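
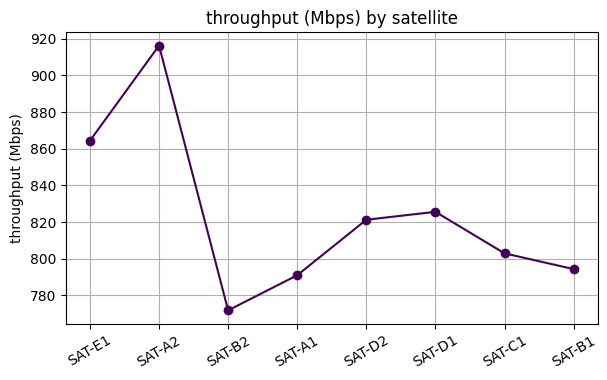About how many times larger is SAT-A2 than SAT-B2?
≈ 1.18×

SAT-A2 ≈ 920, SAT-B2 ≈ 780; 920/780 ≈ 1.18.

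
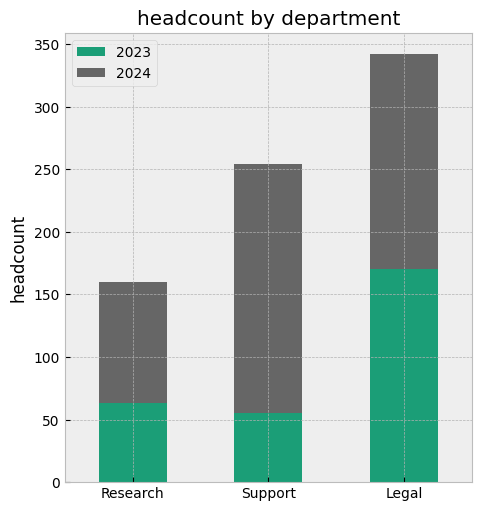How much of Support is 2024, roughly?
≈ 200

2024 top ≈ 250, bottom ≈ 50; segment ≈ 200.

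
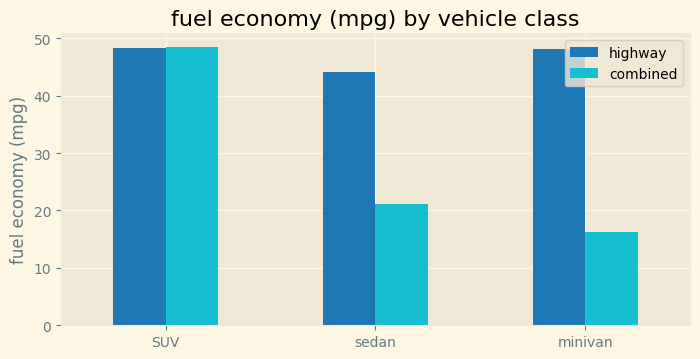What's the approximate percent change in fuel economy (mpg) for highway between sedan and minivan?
sedan ≈ 45, minivan ≈ 50; (50 − 45) / 45 ≈ +11.1%.

≈ +11.1%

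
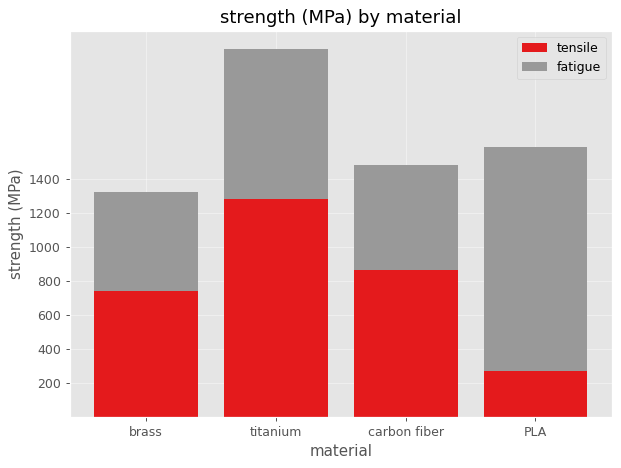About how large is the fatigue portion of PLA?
fatigue top ≈ 1600, bottom ≈ 200; segment ≈ 1400.

≈ 1400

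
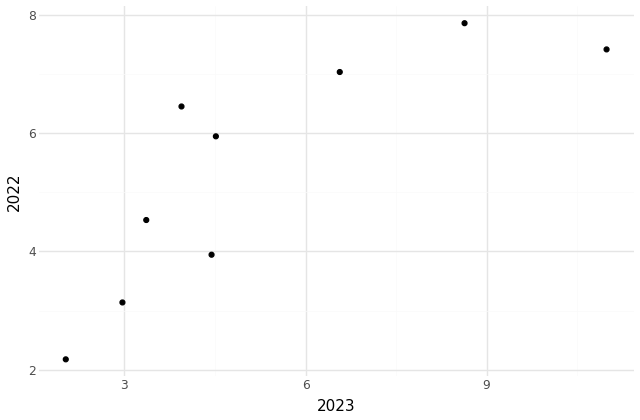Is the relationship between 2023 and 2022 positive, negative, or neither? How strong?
Points are positively correlated; strong (|r| ≈ 0.8).

positive, strong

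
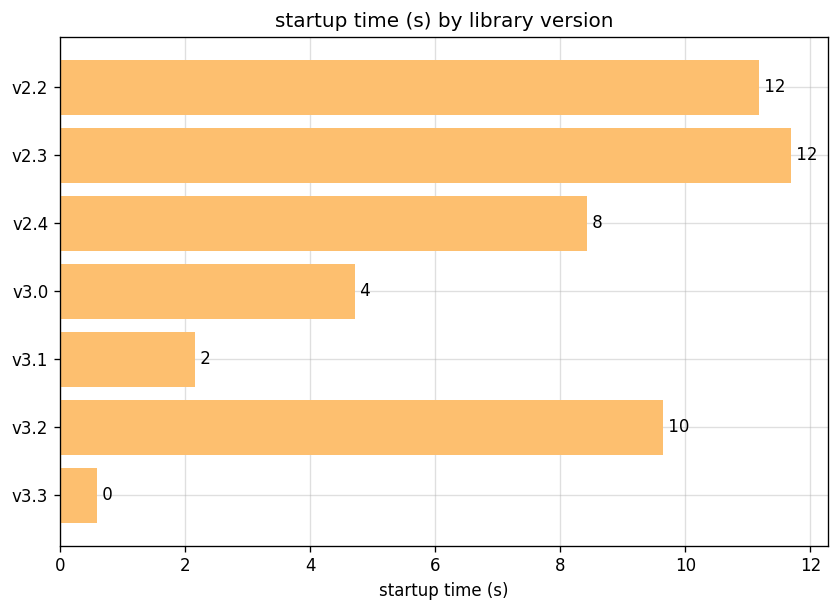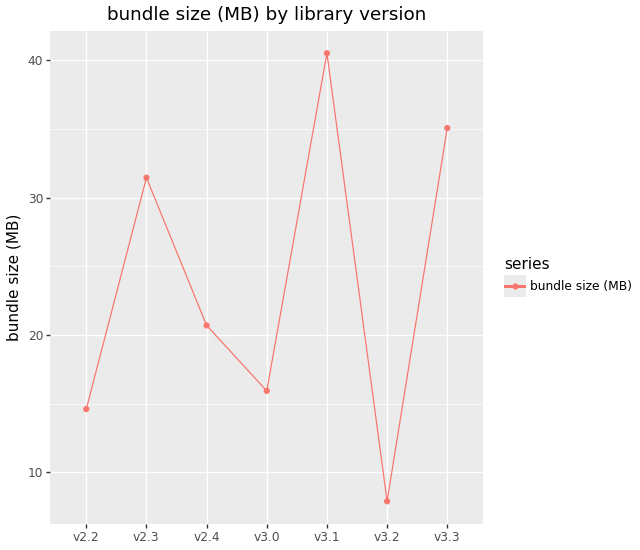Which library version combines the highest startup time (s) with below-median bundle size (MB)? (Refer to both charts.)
Chart 2 median bundle size (MB) ≈ 20; below-median library versions: v2.2, v3.0, v3.2. Among those, v2.2 has the highest startup time (s) (≈ 12).

v2.2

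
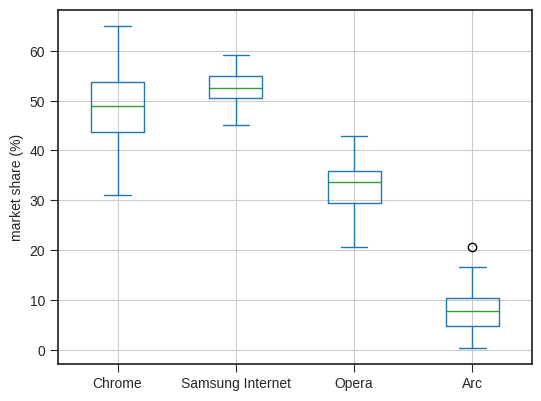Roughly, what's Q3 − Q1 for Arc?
Q3 ≈ 10, Q1 ≈ 5; IQR ≈ 5.

≈ 5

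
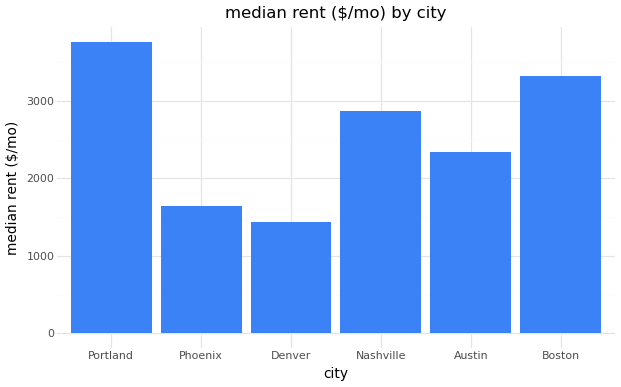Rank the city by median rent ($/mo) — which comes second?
Boston

Top 3: Portland ≈ 4000, Boston ≈ 3500, Nashville ≈ 3000.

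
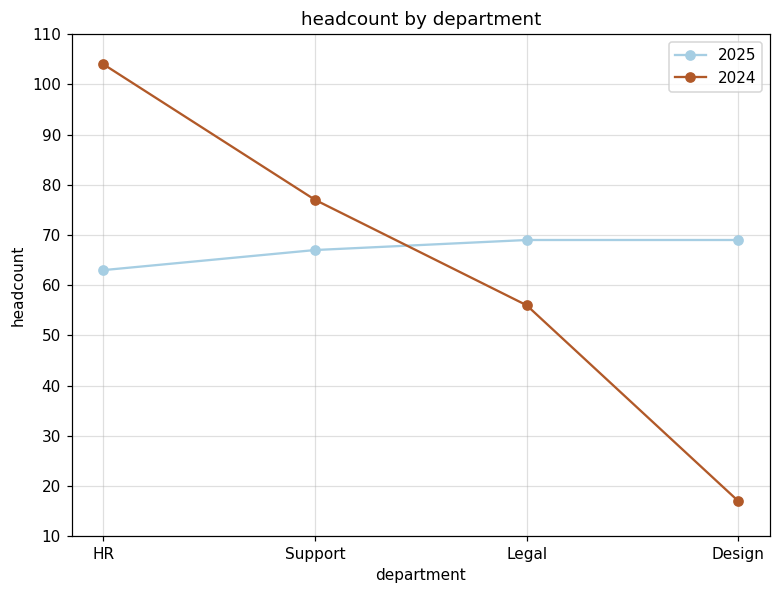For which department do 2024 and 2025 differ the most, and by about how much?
Design: 2024 ≈ 20, 2025 ≈ 70 → gap ≈ 50. Next-largest (HR) is only ≈ 40.

Design, ≈ 50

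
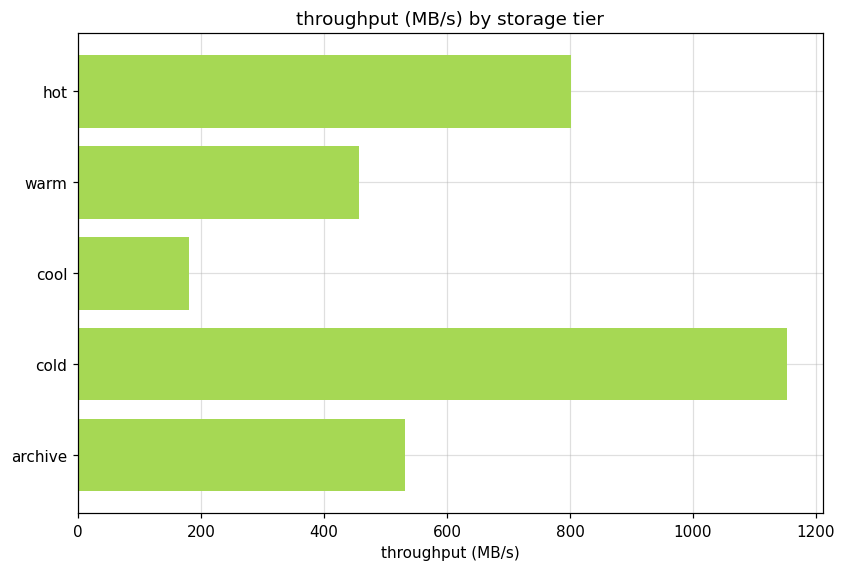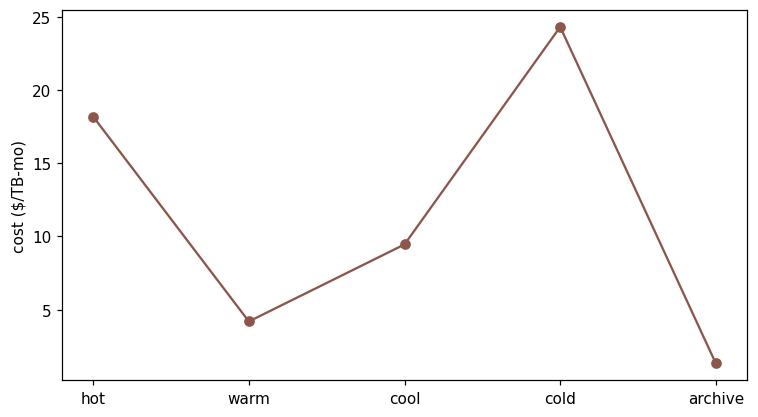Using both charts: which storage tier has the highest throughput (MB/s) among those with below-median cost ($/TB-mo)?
Chart 2 median cost ($/TB-mo) ≈ 10; below-median storage tiers: warm, archive. Among those, archive has the highest throughput (MB/s) (≈ 600).

archive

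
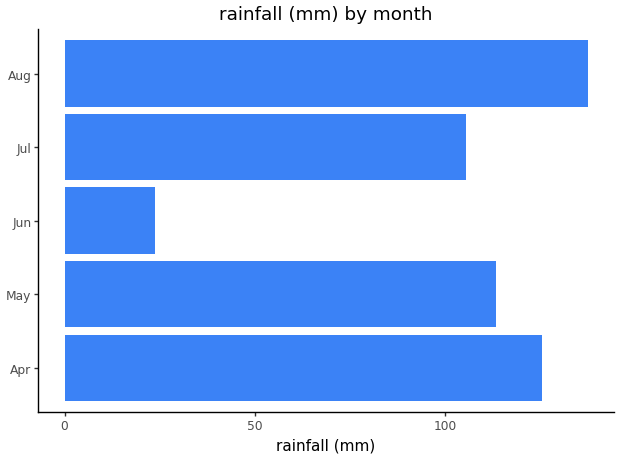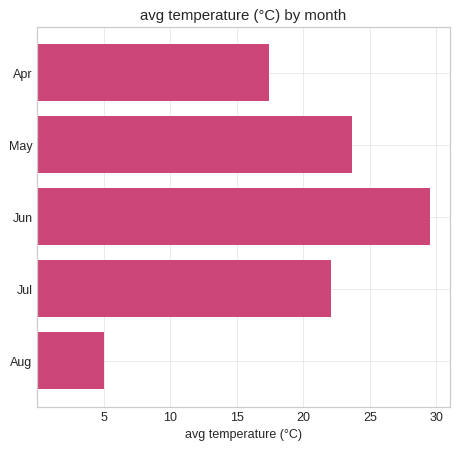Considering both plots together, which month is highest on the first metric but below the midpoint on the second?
Chart 2 median avg temperature (°C) ≈ 20; below-median months: Apr, Aug. Among those, Aug has the highest rainfall (mm) (≈ 140).

Aug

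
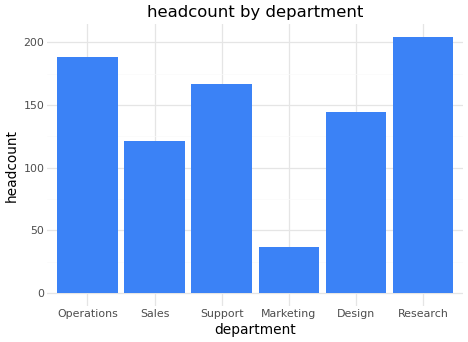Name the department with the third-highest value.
Top 4: Research ≈ 200, Operations ≈ 180, Support ≈ 160, Design ≈ 140.

Support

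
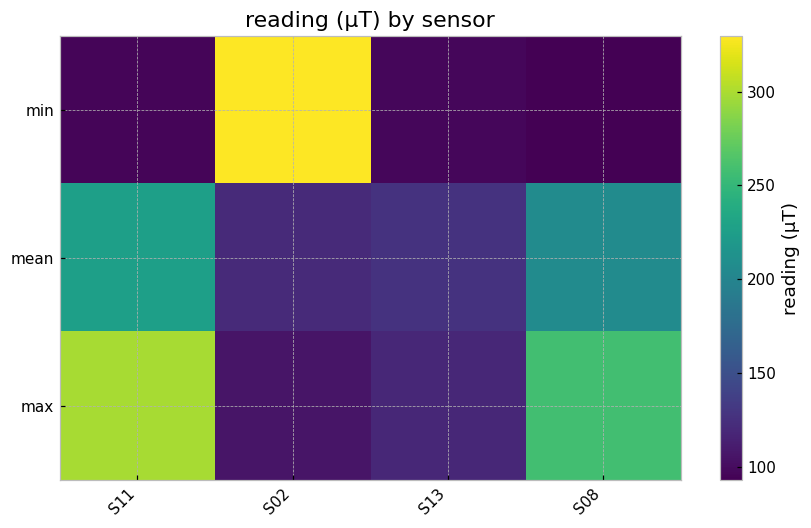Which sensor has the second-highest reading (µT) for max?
Top 3 for max: S11 ≈ 300, S08 ≈ 260, S13 ≈ 120.

S08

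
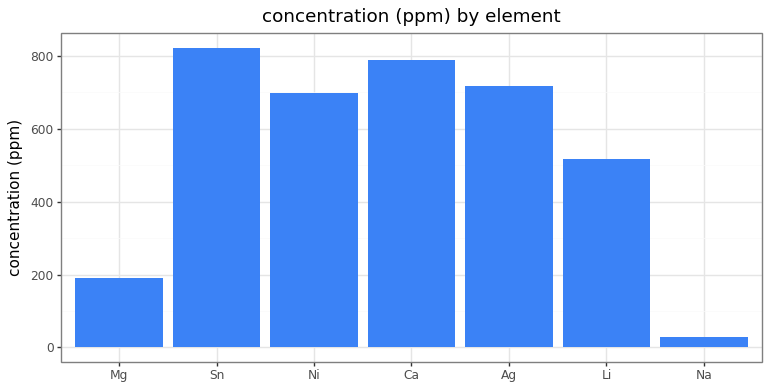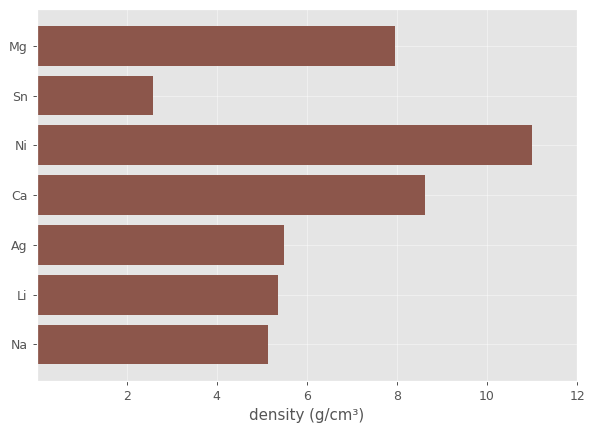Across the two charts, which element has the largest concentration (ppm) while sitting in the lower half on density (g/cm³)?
Chart 2 median density (g/cm³) ≈ 6; below-median elements: Sn, Li, Na. Among those, Sn has the highest concentration (ppm) (≈ 800).

Sn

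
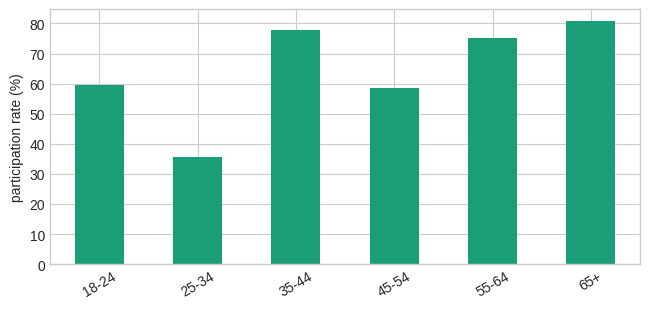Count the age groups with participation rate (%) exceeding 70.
Above 70: 35-44, 55-64, 65+.

3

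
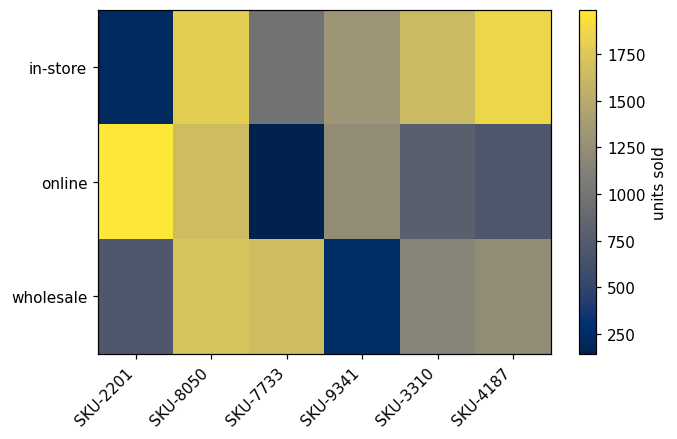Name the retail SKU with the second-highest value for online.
SKU-8050

Top 3 for online: SKU-2201 ≈ 2000, SKU-8050 ≈ 1600, SKU-9341 ≈ 1200.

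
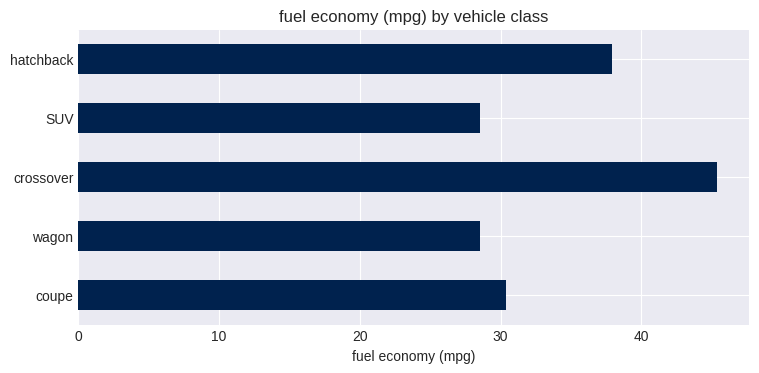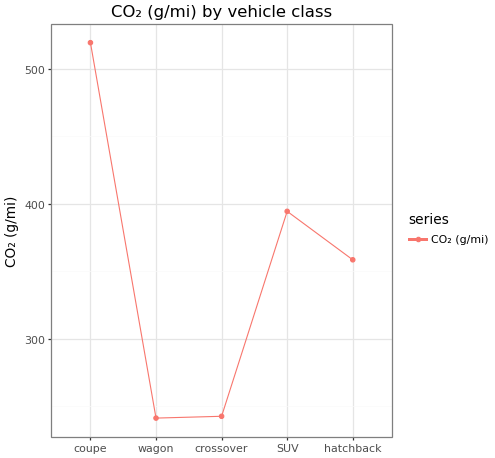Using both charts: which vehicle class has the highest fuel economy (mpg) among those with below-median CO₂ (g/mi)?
crossover

Chart 2 median CO₂ (g/mi) ≈ 350; below-median vehicle classes: wagon, crossover. Among those, crossover has the highest fuel economy (mpg) (≈ 45).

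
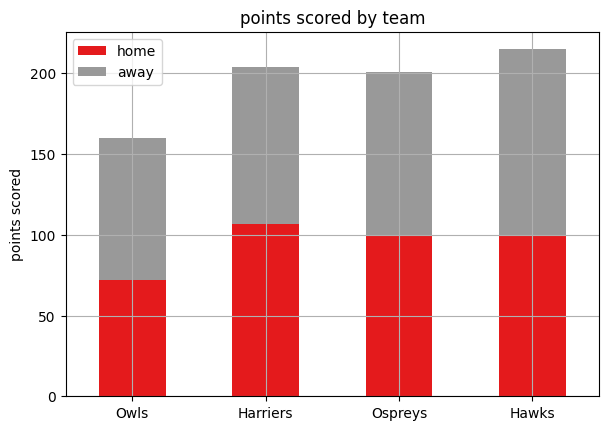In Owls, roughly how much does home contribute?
≈ 80

home top ≈ 80, bottom ≈ 0; segment ≈ 80.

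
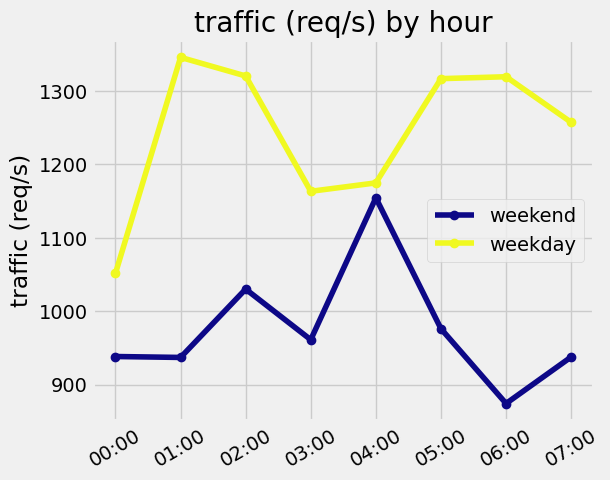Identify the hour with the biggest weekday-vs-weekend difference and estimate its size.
06:00: weekday ≈ 1300, weekend ≈ 850 → gap ≈ 450. Next-largest (01:00) is only ≈ 400.

06:00, ≈ 450 req/s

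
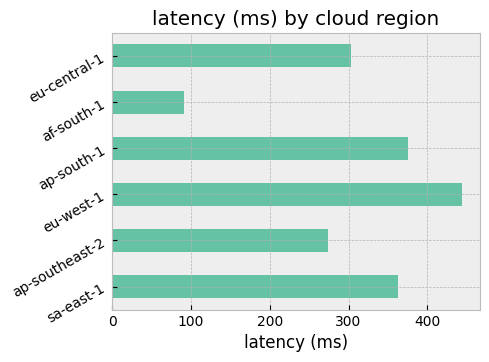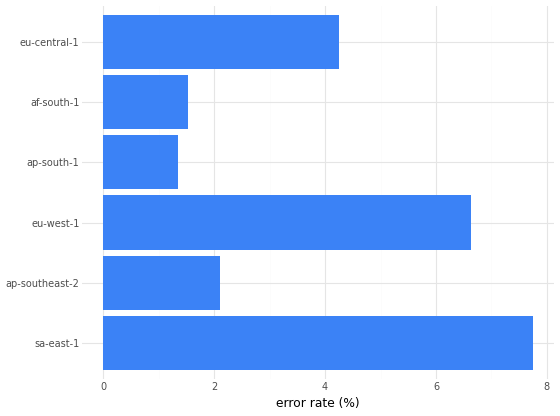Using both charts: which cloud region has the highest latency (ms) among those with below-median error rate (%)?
ap-south-1

Chart 2 median error rate (%) ≈ 3; below-median cloud regions: ap-southeast-2, ap-south-1, af-south-1. Among those, ap-south-1 has the highest latency (ms) (≈ 350).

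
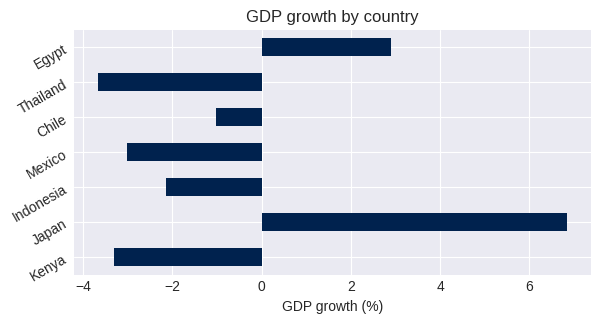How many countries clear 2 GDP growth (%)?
Above 2: Japan, Egypt.

2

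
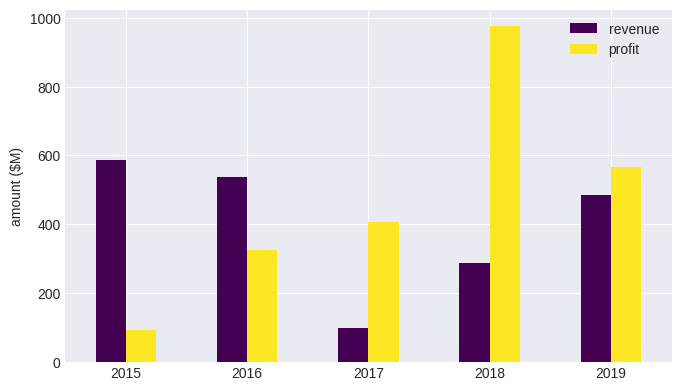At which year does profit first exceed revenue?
2017

2016: profit ≈ 300 vs revenue ≈ 500 (not yet); 2017: profit ≈ 400 vs revenue ≈ 100 (first crossover).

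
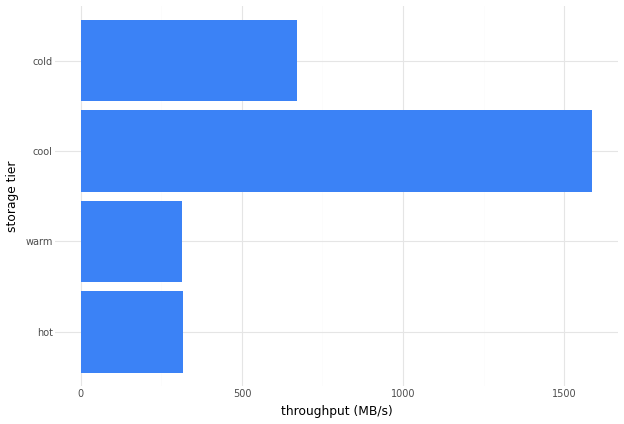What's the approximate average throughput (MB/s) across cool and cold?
≈ 1100

(1600 + 600) / 2 ≈ 1100.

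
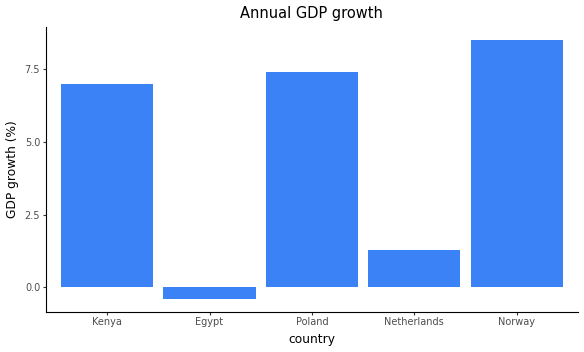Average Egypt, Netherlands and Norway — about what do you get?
≈ 3

(0 + 1 + 9) / 3 ≈ 3.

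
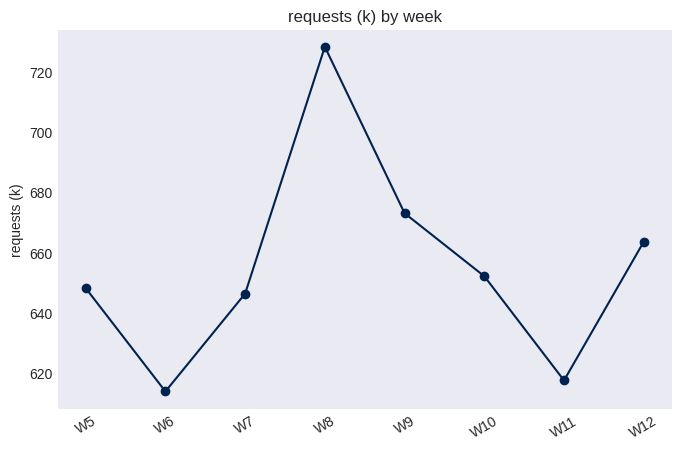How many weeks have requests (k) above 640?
Above 640: W5, W7, W8, W9, W10, W12.

6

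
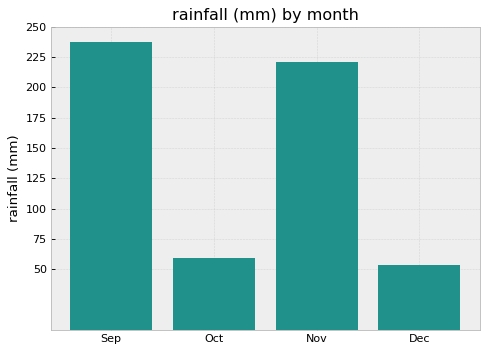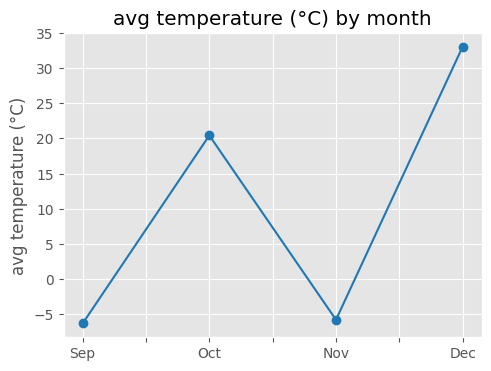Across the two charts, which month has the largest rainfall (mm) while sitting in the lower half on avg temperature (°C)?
Chart 2 median avg temperature (°C) ≈ 5; below-median months: Sep, Nov. Among those, Sep has the highest rainfall (mm) (≈ 250).

Sep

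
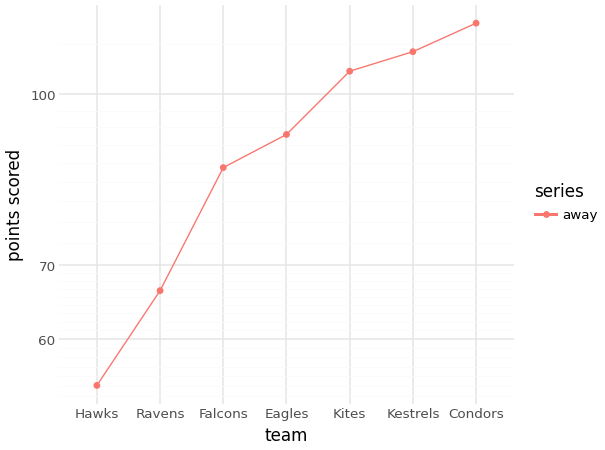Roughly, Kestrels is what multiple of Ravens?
≈ 1.57×

Kestrels ≈ 110, Ravens ≈ 70; 110/70 ≈ 1.57.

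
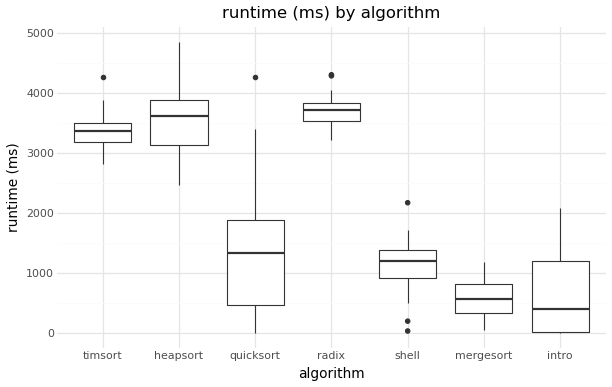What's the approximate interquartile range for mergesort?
Q3 ≈ 1000, Q1 ≈ 500; IQR ≈ 500.

≈ 500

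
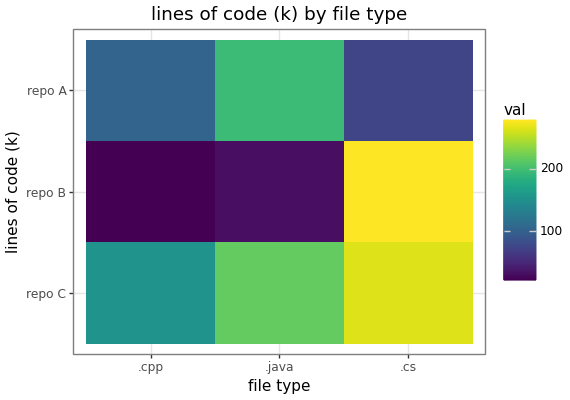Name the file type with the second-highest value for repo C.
Top 3 for repo C: .cs ≈ 275, .java ≈ 225, .cpp ≈ 150.

.java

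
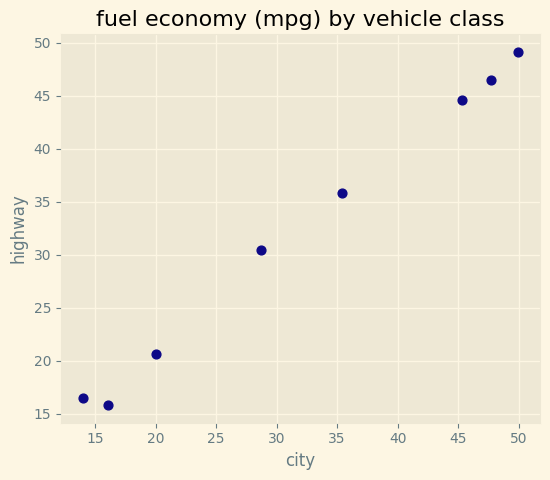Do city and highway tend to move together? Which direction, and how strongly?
Points are positively correlated; strong (|r| ≈ 1.0).

positive, strong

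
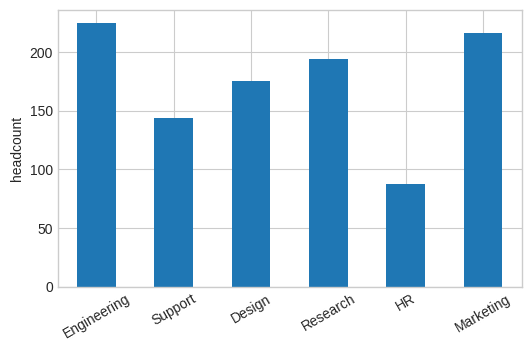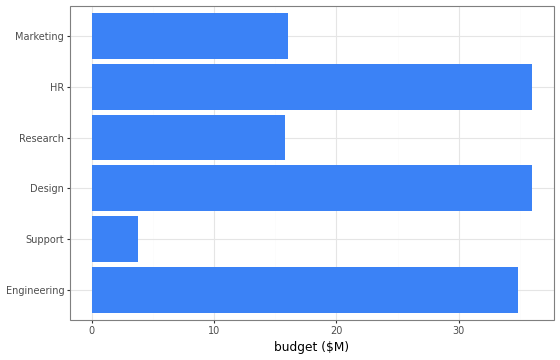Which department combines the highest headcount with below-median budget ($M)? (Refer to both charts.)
Chart 2 median budget ($M) ≈ 25; below-median departments: Support, Research, Marketing. Among those, Marketing has the highest headcount (≈ 225).

Marketing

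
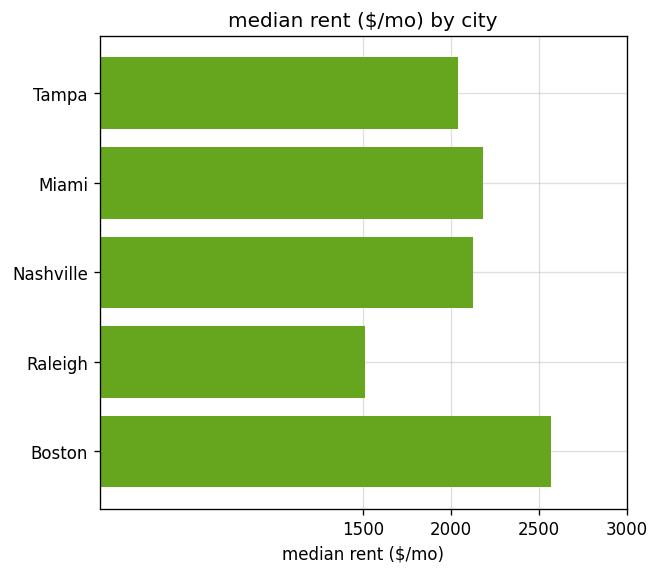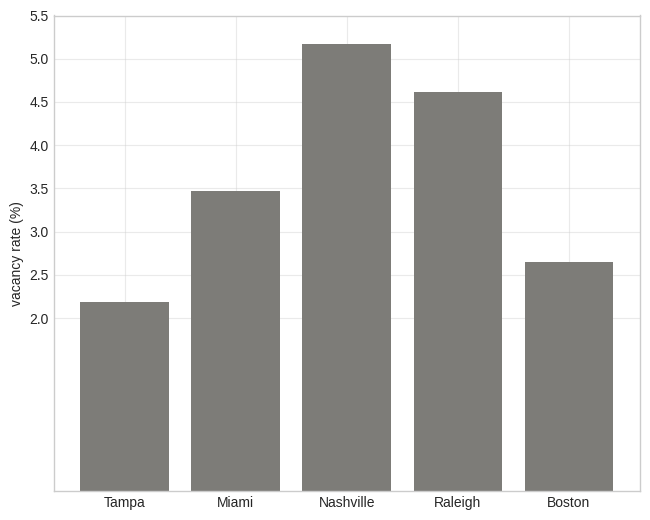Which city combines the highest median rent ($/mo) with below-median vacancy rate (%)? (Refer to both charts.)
Boston

Chart 2 median vacancy rate (%) ≈ 3.5; below-median cities: Tampa, Boston. Among those, Boston has the highest median rent ($/mo) (≈ 2500).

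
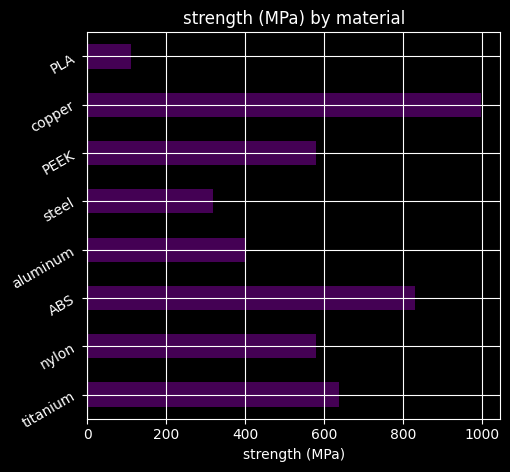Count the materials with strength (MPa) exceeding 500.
Above 500: titanium, nylon, ABS, PEEK, copper.

5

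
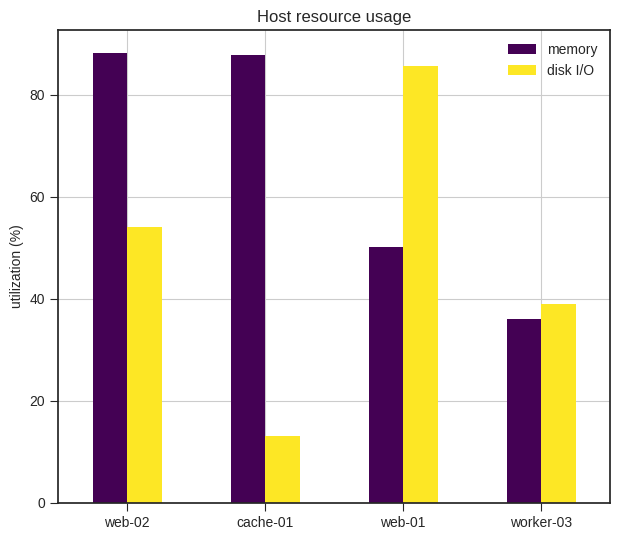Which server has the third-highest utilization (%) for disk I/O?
worker-03

Top 4 for disk I/O: web-01 ≈ 90, web-02 ≈ 50, worker-03 ≈ 40, cache-01 ≈ 10.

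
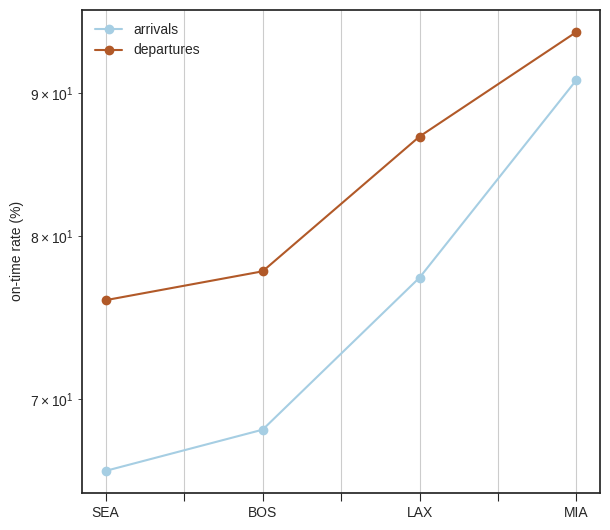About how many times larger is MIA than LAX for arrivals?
MIA ≈ 90, LAX ≈ 75; 90/75 ≈ 1.2.

≈ 1.2×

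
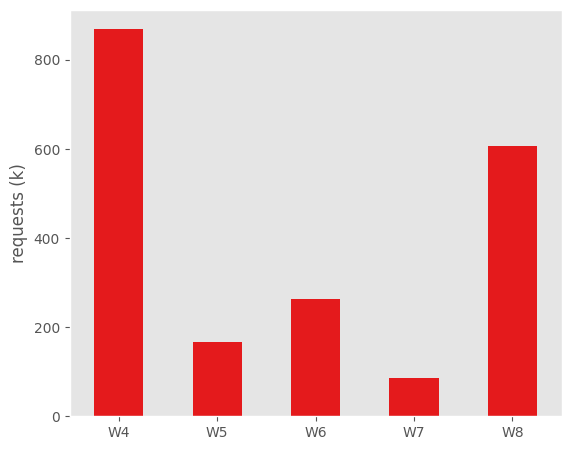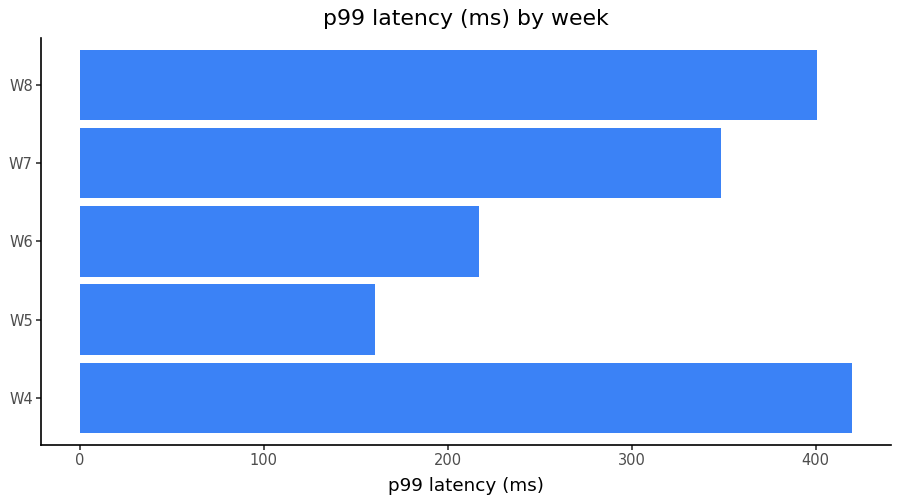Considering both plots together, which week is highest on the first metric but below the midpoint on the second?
W6

Chart 2 median p99 latency (ms) ≈ 350; below-median weeks: W5, W6. Among those, W6 has the highest requests (k) (≈ 300).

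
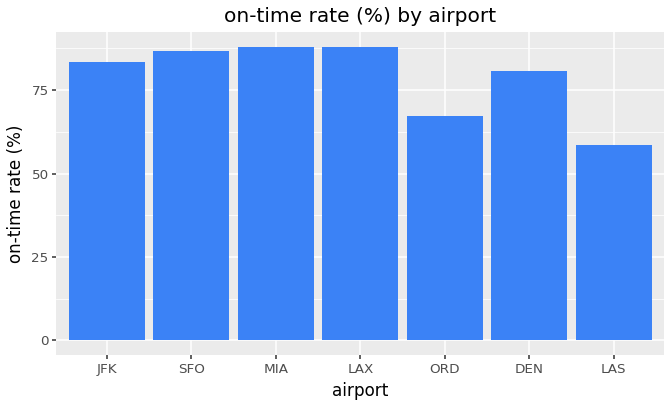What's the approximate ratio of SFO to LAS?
≈ 1.5×

SFO ≈ 90, LAS ≈ 60; 90/60 ≈ 1.5.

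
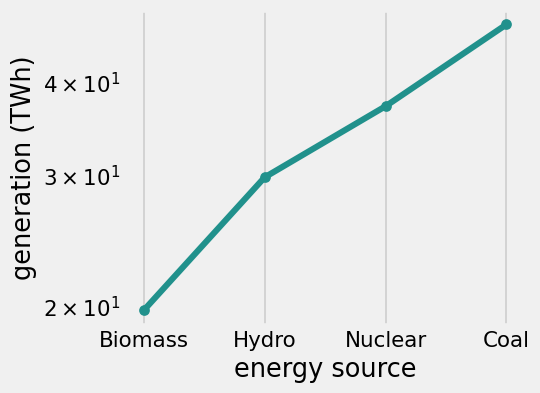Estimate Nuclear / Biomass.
Nuclear ≈ 35, Biomass ≈ 20; 35/20 ≈ 1.75.

≈ 1.75×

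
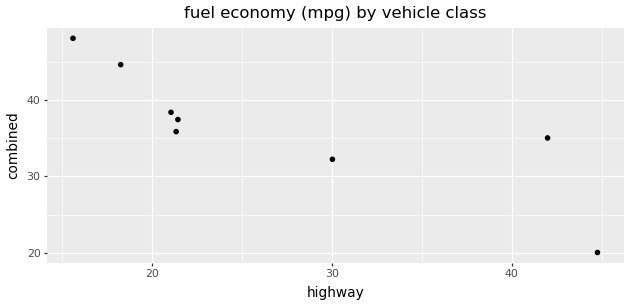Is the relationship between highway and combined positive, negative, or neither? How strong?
negative, strong

Points are negatively correlated; strong (|r| ≈ 0.8).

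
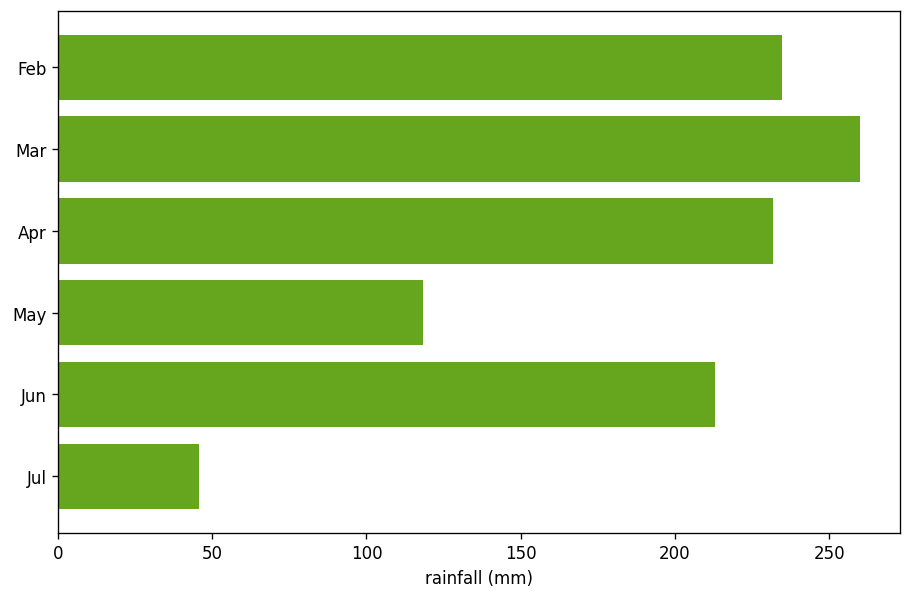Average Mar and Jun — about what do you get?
≈ 238

(250 + 225) / 2 ≈ 238.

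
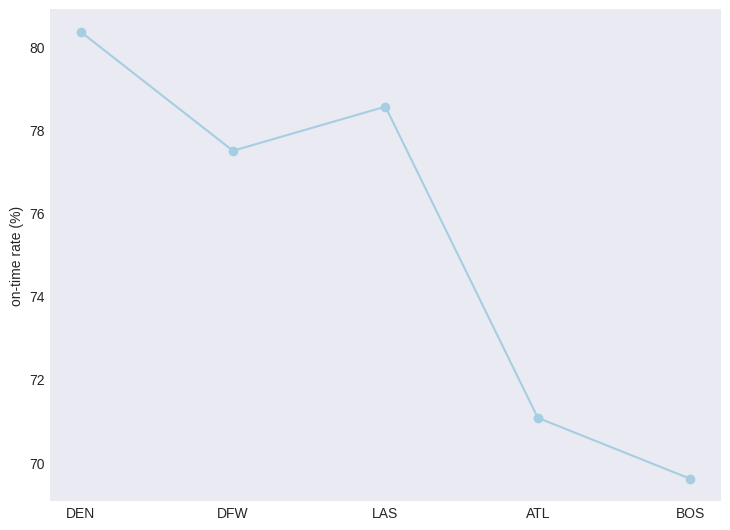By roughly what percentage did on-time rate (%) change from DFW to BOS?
DFW ≈ 77, BOS ≈ 70; (70 − 77) / 77 ≈ -9.1%.

≈ -9.1%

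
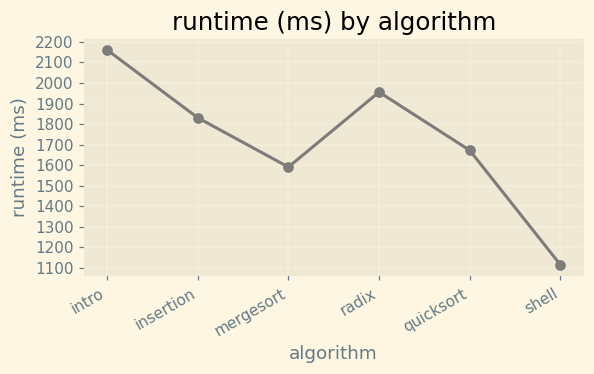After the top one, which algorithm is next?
Top 3: intro ≈ 2200, radix ≈ 2000, insertion ≈ 1800.

radix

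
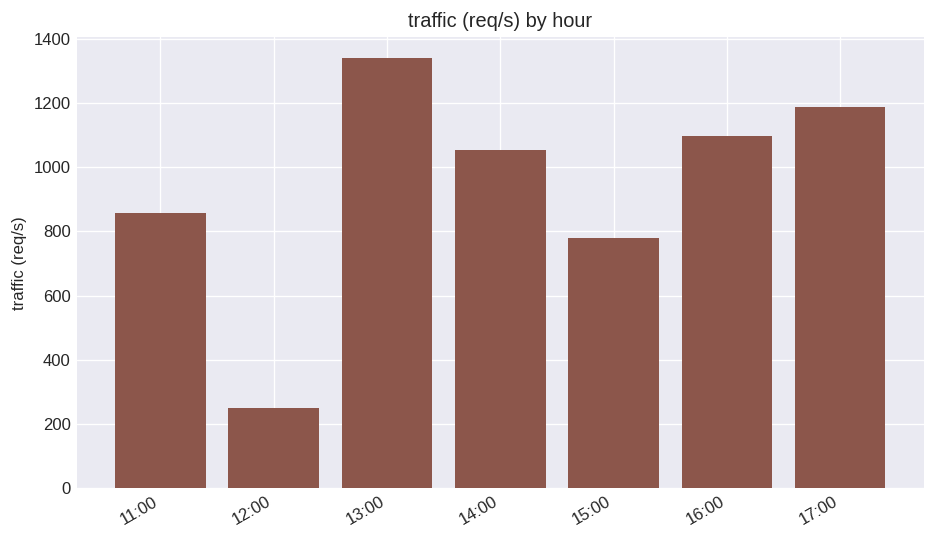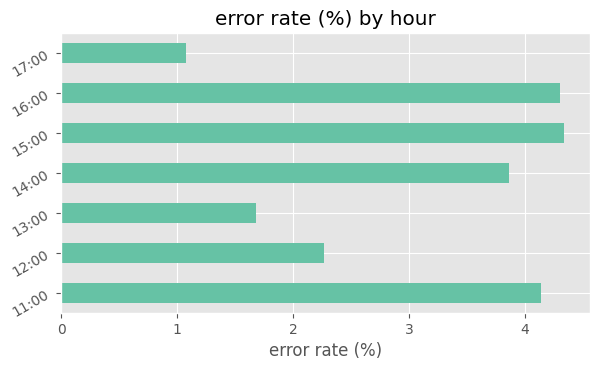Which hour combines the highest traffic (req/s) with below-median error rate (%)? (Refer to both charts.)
13:00

Chart 2 median error rate (%) ≈ 4; below-median hours: 12:00, 13:00, 17:00. Among those, 13:00 has the highest traffic (req/s) (≈ 1400).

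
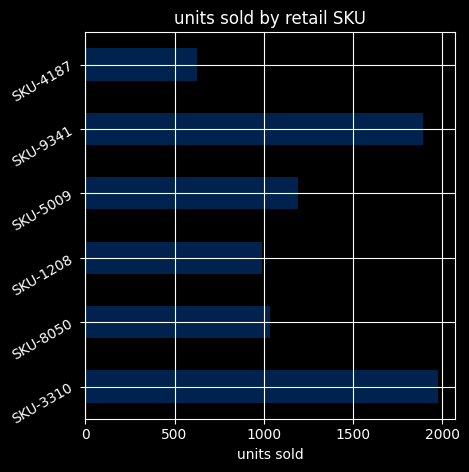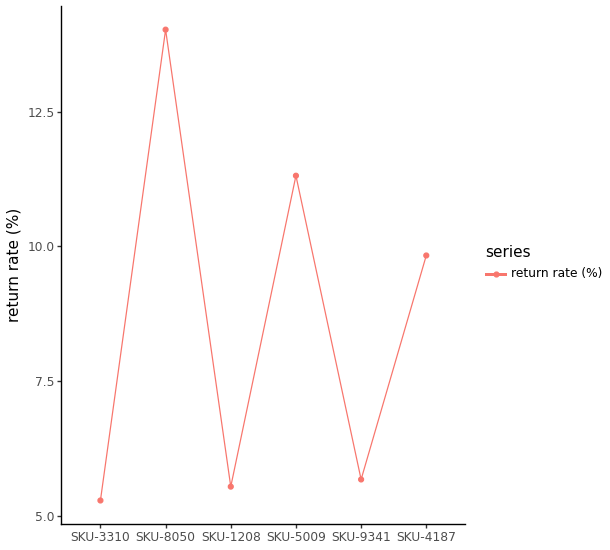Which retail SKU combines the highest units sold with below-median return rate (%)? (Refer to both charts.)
Chart 2 median return rate (%) ≈ 8; below-median retail SKUs: SKU-3310, SKU-1208, SKU-9341. Among those, SKU-3310 has the highest units sold (≈ 2000).

SKU-3310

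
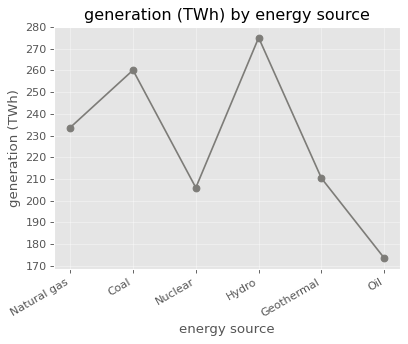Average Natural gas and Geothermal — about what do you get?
≈ 220

(230 + 210) / 2 ≈ 220.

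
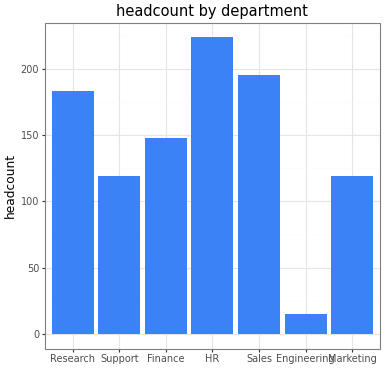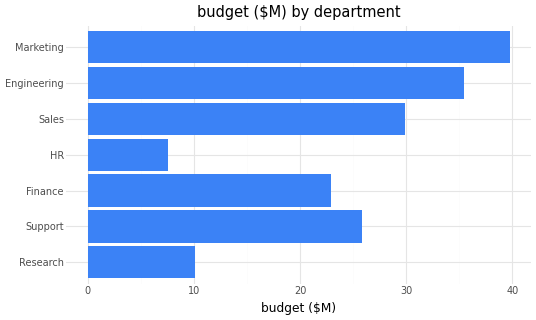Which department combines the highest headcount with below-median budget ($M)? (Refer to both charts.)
Chart 2 median budget ($M) ≈ 25; below-median departments: Research, Finance, HR. Among those, HR has the highest headcount (≈ 225).

HR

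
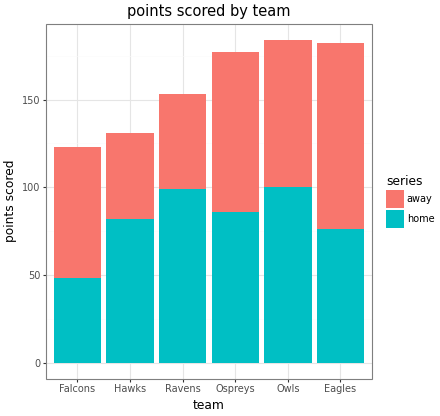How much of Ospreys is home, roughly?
home top ≈ 80, bottom ≈ 0; segment ≈ 80.

≈ 80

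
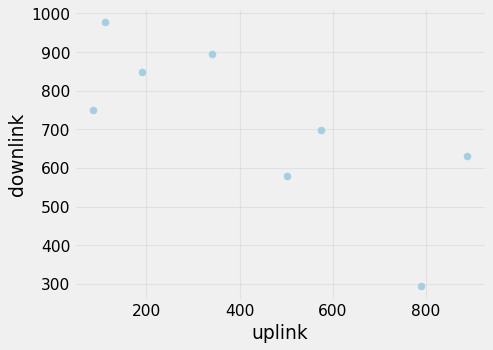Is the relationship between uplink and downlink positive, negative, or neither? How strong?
Points are negatively correlated; strong (|r| ≈ 0.8).

negative, strong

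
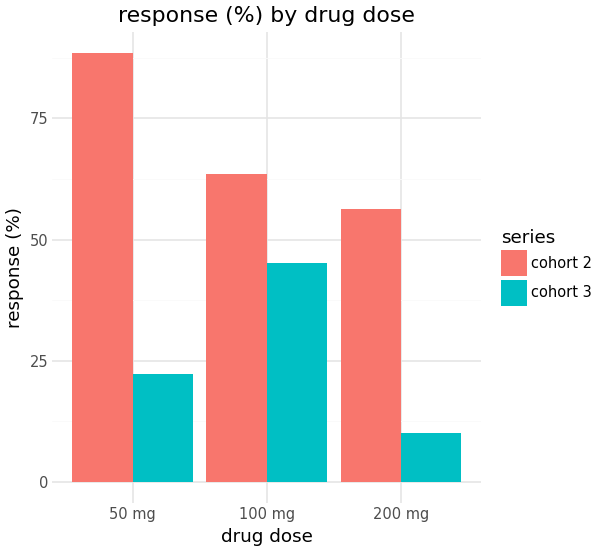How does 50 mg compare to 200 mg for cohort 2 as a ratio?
≈ 1.5×

50 mg ≈ 90, 200 mg ≈ 60; 90/60 ≈ 1.5.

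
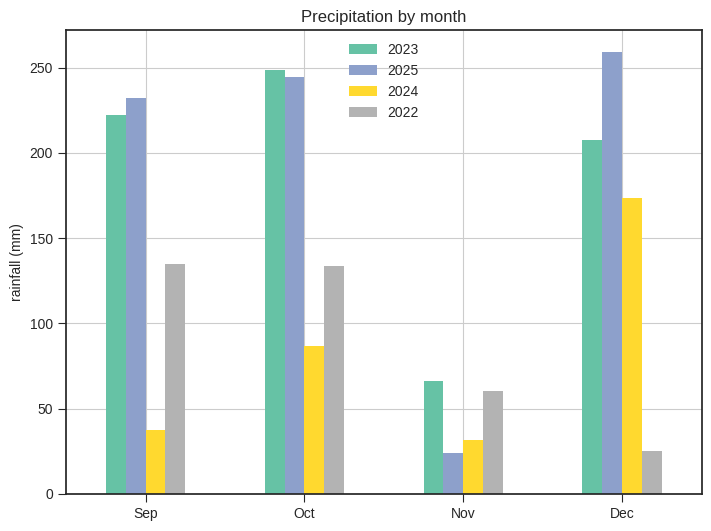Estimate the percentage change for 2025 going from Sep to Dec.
≈ +11.1%

Sep ≈ 225, Dec ≈ 250; (250 − 225) / 225 ≈ +11.1%.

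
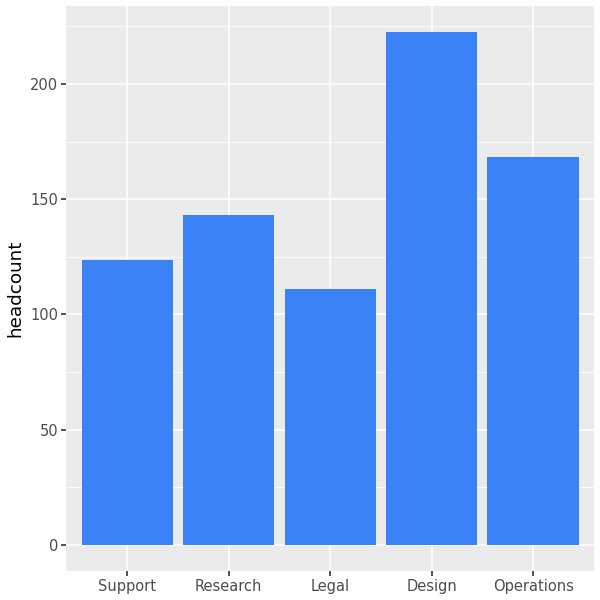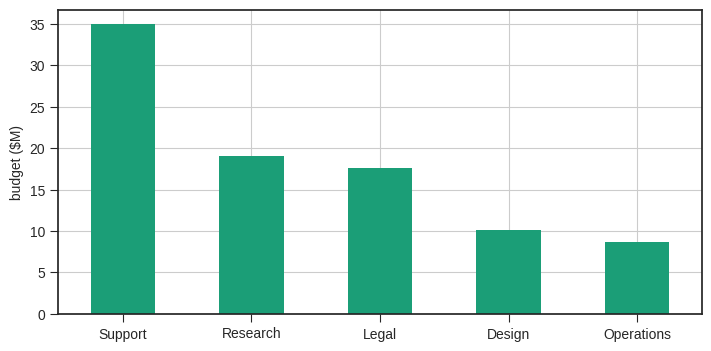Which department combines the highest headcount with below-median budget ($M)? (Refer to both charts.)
Design

Chart 2 median budget ($M) ≈ 20; below-median departments: Design, Operations. Among those, Design has the highest headcount (≈ 225).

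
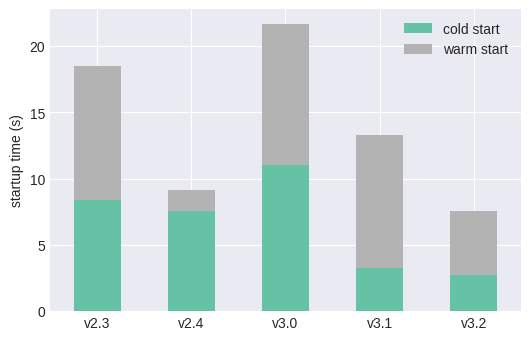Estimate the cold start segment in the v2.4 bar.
cold start top ≈ 8, bottom ≈ 0; segment ≈ 8.

≈ 8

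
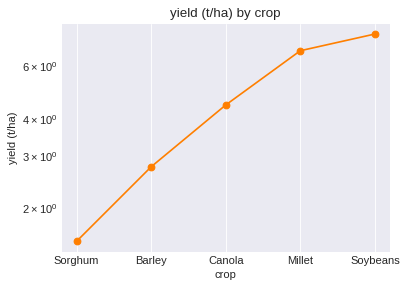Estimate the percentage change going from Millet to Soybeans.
Millet ≈ 7, Soybeans ≈ 8; (8 − 7) / 7 ≈ +14.3%.

≈ +14.3%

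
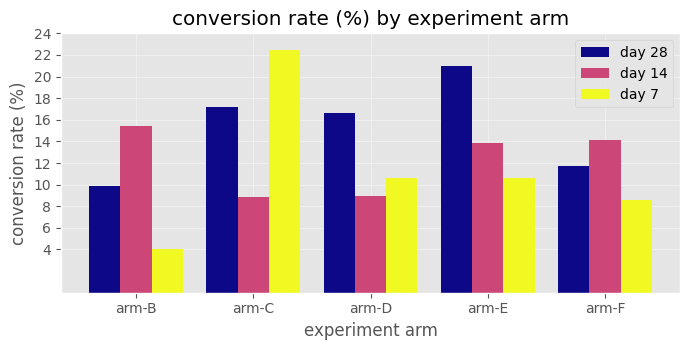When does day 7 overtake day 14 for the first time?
arm-B: day 7 ≈ 4 vs day 14 ≈ 16 (not yet); arm-C: day 7 ≈ 22 vs day 14 ≈ 8 (first crossover).

arm-C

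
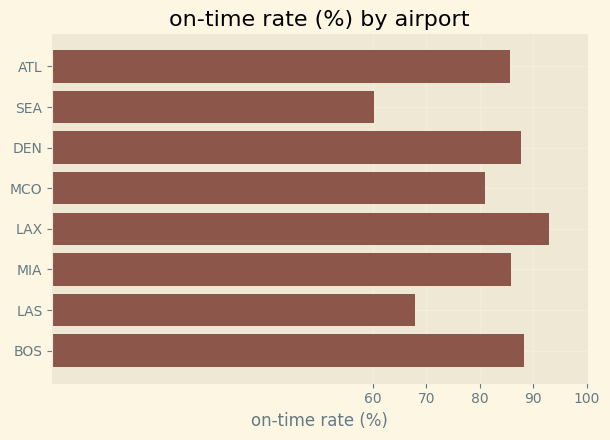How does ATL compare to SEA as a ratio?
ATL ≈ 90, SEA ≈ 60; 90/60 ≈ 1.5.

≈ 1.5×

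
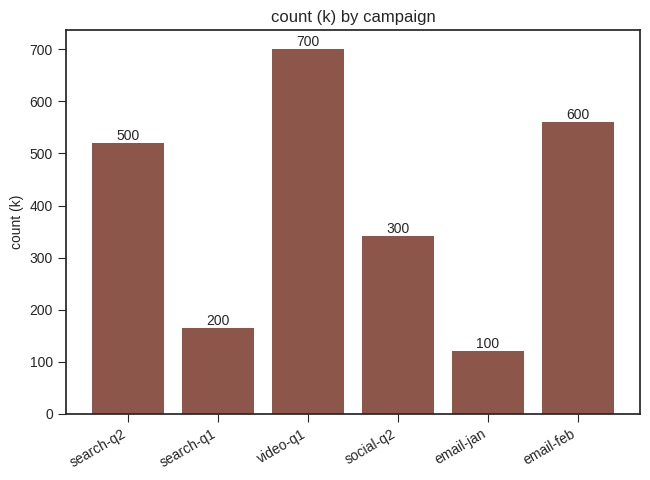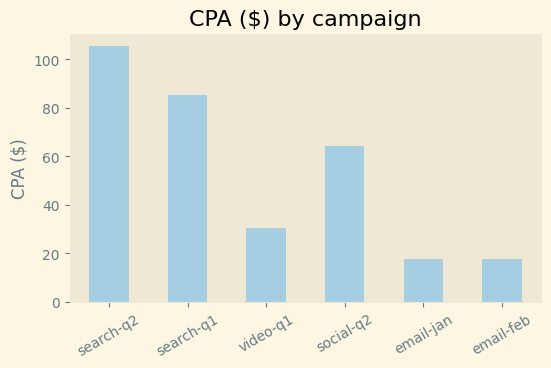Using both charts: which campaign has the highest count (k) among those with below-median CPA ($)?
Chart 2 median CPA ($) ≈ 50; below-median campaigns: video-q1, email-jan, email-feb. Among those, video-q1 has the highest count (k) (≈ 700).

video-q1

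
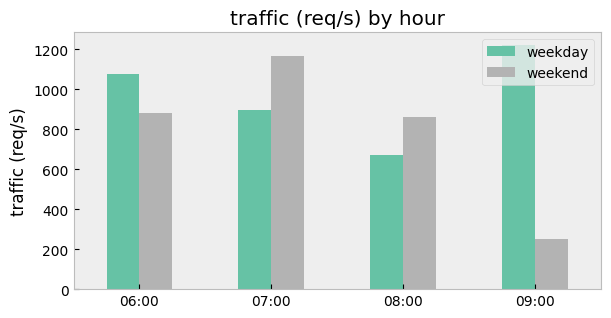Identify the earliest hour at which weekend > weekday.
07:00

06:00: weekend ≈ 800 vs weekday ≈ 1000 (not yet); 07:00: weekend ≈ 1200 vs weekday ≈ 800 (first crossover).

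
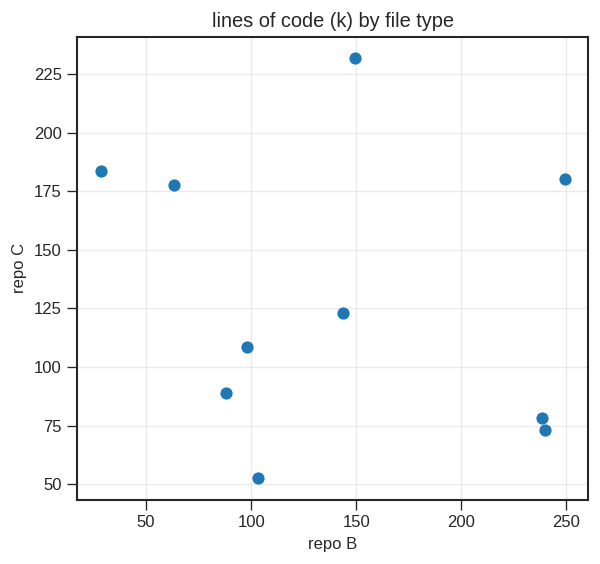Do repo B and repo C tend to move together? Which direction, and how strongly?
no clear correlation

Points are roughly uncorrelated; weak (|r| ≈ 0.2).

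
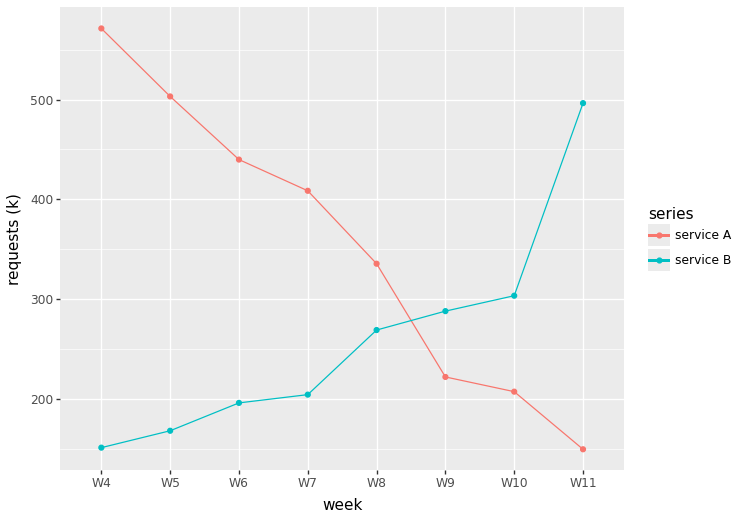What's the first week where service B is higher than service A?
W9

W8: service B ≈ 250 vs service A ≈ 350 (not yet); W9: service B ≈ 300 vs service A ≈ 200 (first crossover).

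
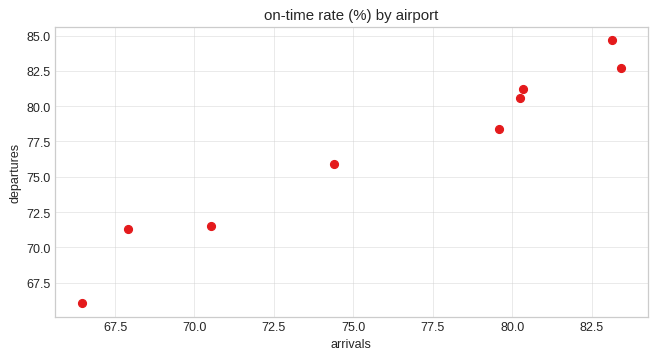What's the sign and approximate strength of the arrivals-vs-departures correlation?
Points are positively correlated; strong (|r| ≈ 1.0).

positive, strong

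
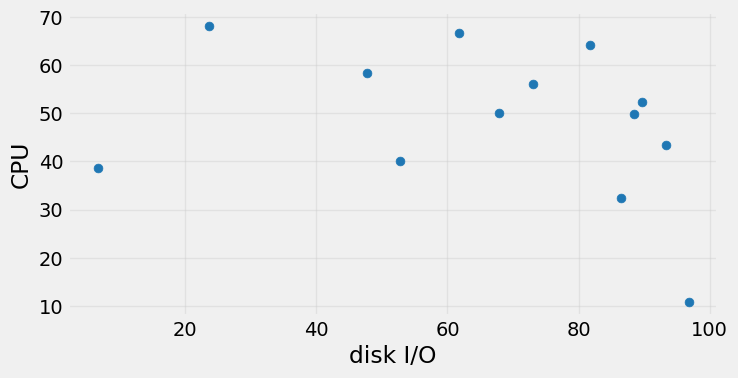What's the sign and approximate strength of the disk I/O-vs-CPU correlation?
negative, weak

Points are negatively correlated; weak (|r| ≈ 0.3).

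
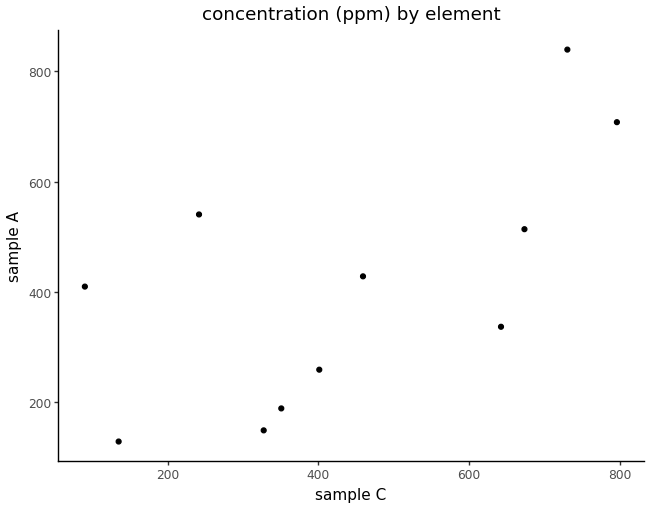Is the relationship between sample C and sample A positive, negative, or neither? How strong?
Points are positively correlated; moderate (|r| ≈ 0.6).

positive, moderate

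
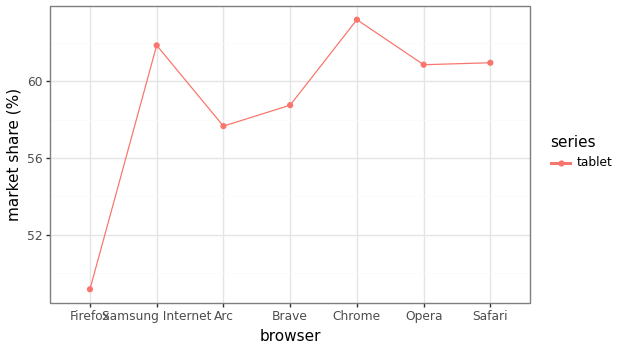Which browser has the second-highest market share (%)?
Top 3: Chrome ≈ 64, Samsung Internet ≈ 62, Safari ≈ 60.

Samsung Internet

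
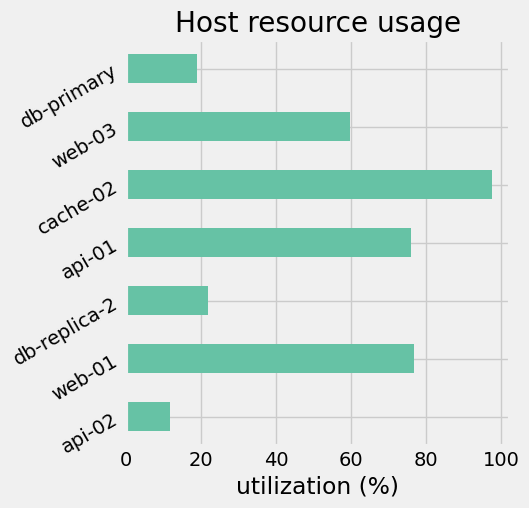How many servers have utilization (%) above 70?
Above 70: web-01, api-01, cache-02.

3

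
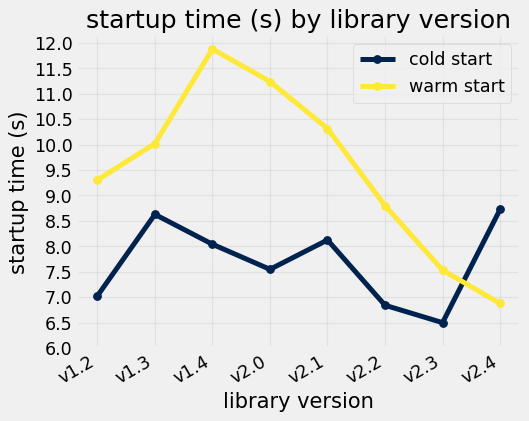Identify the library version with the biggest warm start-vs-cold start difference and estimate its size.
v1.4: warm start ≈ 12.0, cold start ≈ 8.0 → gap ≈ 4.0. Next-largest (v2.0) is only ≈ 3.5.

v1.4, ≈ 4.0 s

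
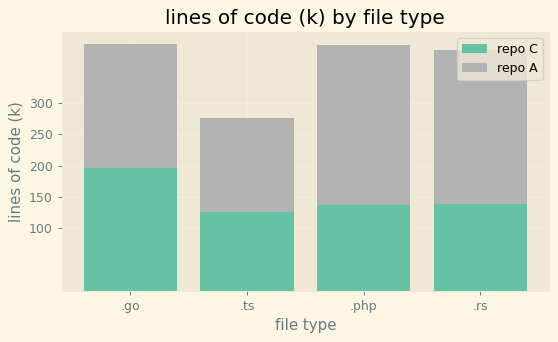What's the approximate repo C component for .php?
repo C top ≈ 150, bottom ≈ 0; segment ≈ 150.

≈ 150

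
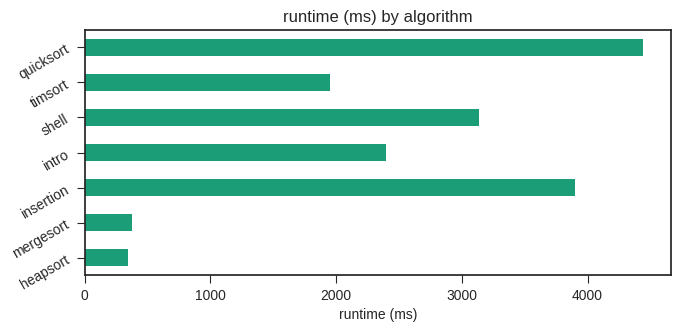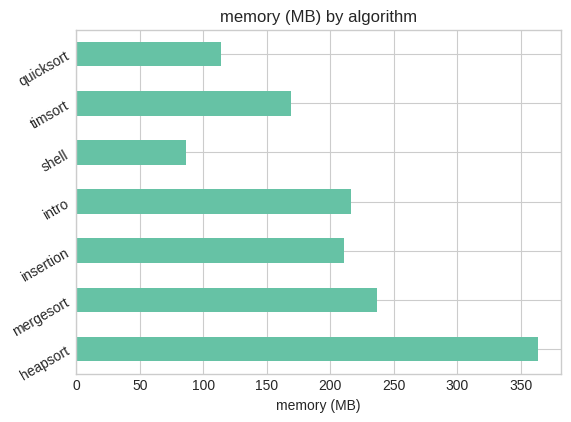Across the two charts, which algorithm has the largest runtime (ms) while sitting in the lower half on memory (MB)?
Chart 2 median memory (MB) ≈ 200; below-median algorithms: shell, timsort, quicksort. Among those, quicksort has the highest runtime (ms) (≈ 4500).

quicksort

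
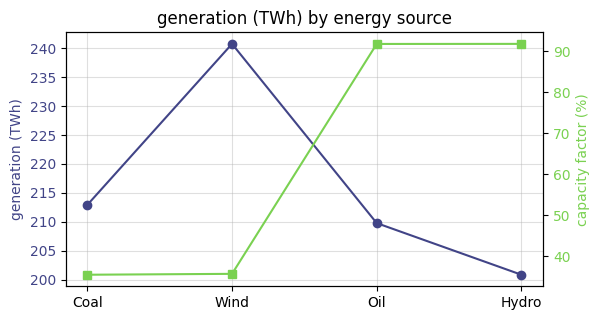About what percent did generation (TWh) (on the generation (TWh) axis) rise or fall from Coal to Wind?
Coal ≈ 215, Wind ≈ 240; (240 − 215) / 215 ≈ +11.6%.

≈ +11.6%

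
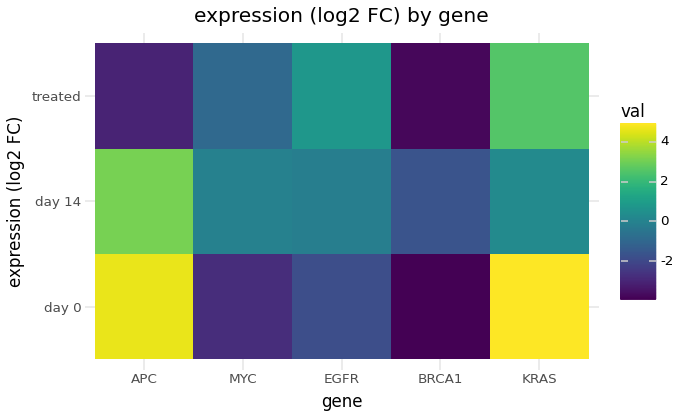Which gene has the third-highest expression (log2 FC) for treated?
Top 4 for treated: KRAS ≈ 3, EGFR ≈ 1, MYC ≈ -1, APC ≈ -3.

MYC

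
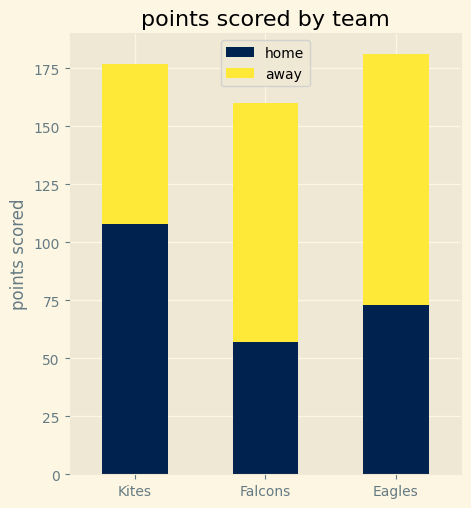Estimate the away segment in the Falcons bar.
away top ≈ 160, bottom ≈ 60; segment ≈ 100.

≈ 100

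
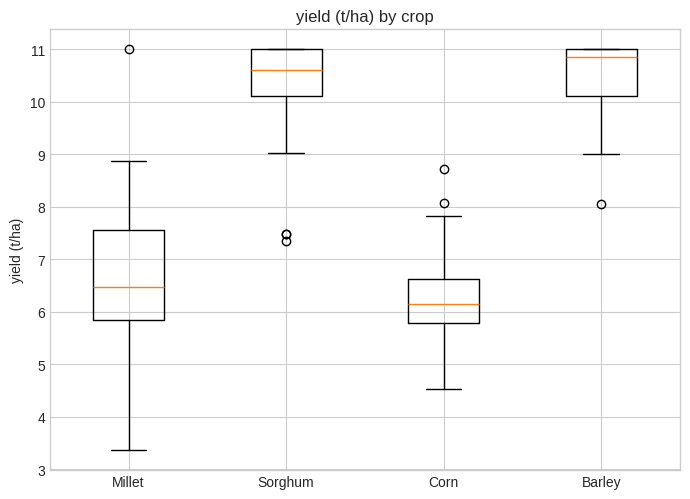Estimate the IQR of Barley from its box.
Q3 ≈ 11.0, Q1 ≈ 10.0; IQR ≈ 1.0.

≈ 1.0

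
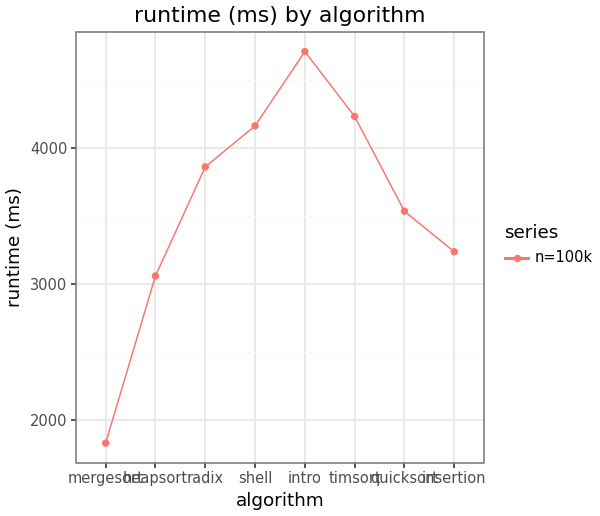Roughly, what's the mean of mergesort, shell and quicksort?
(2000 + 4000 + 3500) / 3 ≈ 3167.

≈ 3167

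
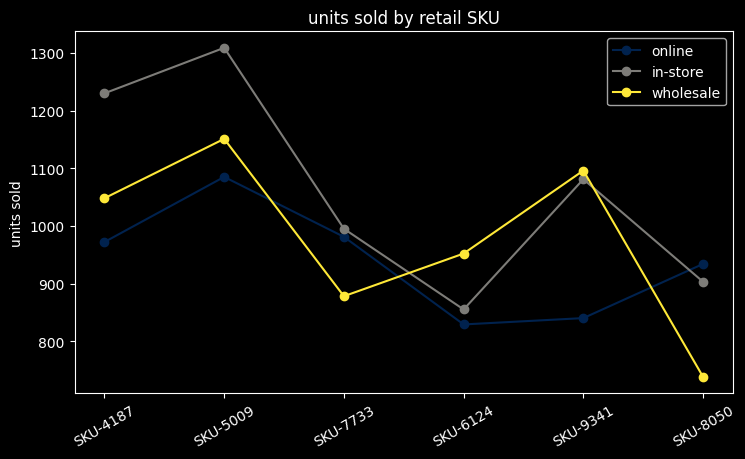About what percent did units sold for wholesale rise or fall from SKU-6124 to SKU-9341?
≈ +15.8%

SKU-6124 ≈ 950, SKU-9341 ≈ 1100; (1100 − 950) / 950 ≈ +15.8%.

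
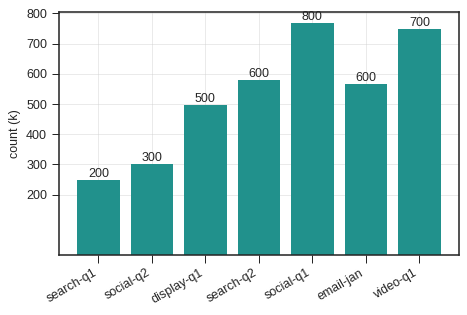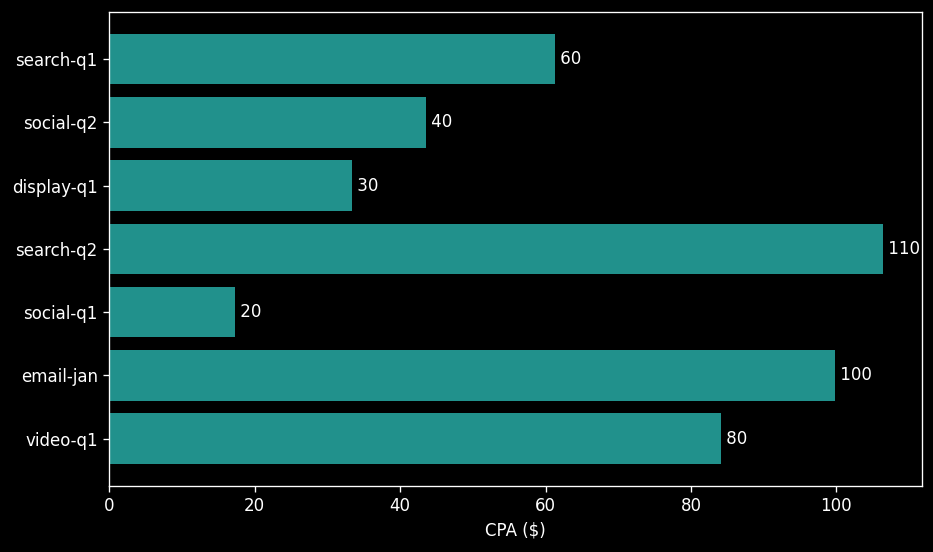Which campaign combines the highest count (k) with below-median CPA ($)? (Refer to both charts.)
social-q1

Chart 2 median CPA ($) ≈ 60; below-median campaigns: social-q2, display-q1, social-q1. Among those, social-q1 has the highest count (k) (≈ 800).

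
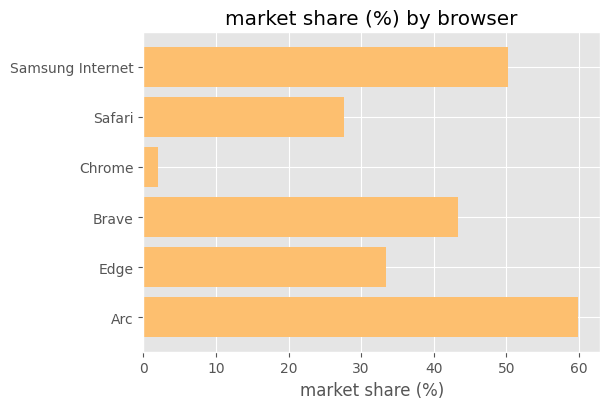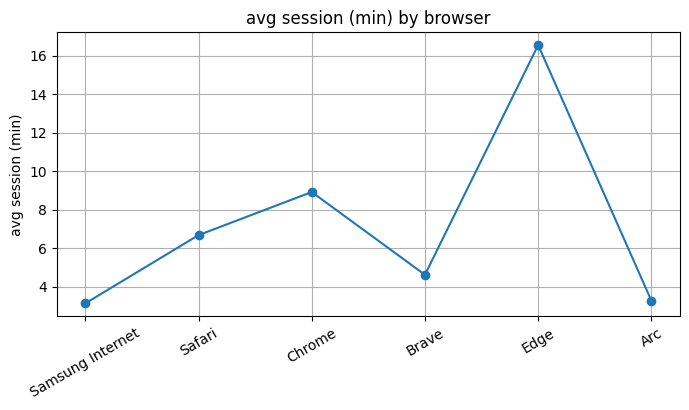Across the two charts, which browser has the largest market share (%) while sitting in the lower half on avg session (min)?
Arc

Chart 2 median avg session (min) ≈ 6; below-median browsers: Samsung Internet, Brave, Arc. Among those, Arc has the highest market share (%) (≈ 60).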